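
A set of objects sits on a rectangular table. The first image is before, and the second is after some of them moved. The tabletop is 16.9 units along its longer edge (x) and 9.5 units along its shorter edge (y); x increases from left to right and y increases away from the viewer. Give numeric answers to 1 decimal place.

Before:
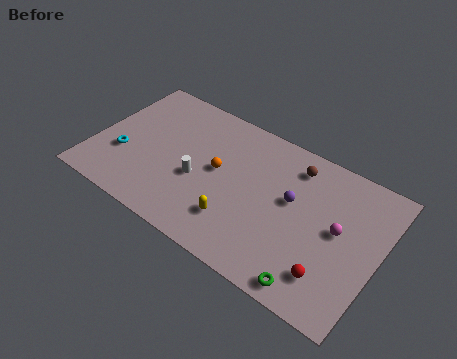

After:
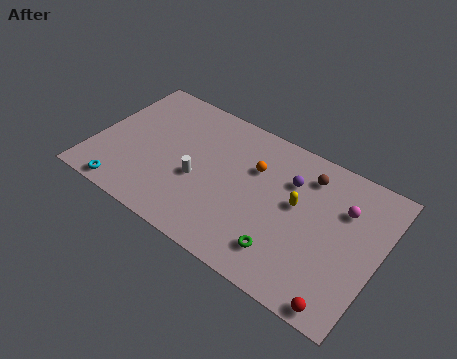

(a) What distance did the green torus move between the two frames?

2.1

The green torus was near (13.7, 1.0) before and (11.8, 2.0) after, so it travelled √(1.9² + 1.0²) ≈ 2.1 units.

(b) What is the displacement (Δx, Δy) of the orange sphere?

(2.0, 1.3)

The orange sphere was at about (7.3, 5.1) and moved to about (9.3, 6.4).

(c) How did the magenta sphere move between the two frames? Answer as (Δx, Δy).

(0.1, 1.5)

From the two frames, the magenta sphere sits at roughly (14.5, 5.1) before and (14.6, 6.6) after.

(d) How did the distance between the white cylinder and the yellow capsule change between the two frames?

+2.9

They were about 3.0 units apart before and 5.9 after — 2.9 units further apart.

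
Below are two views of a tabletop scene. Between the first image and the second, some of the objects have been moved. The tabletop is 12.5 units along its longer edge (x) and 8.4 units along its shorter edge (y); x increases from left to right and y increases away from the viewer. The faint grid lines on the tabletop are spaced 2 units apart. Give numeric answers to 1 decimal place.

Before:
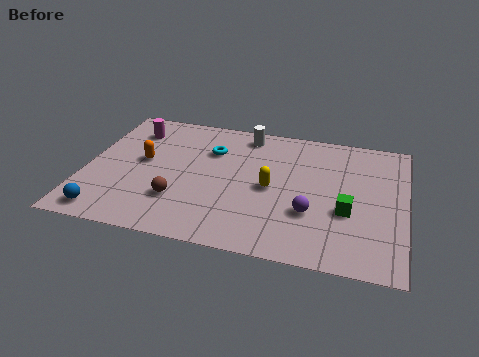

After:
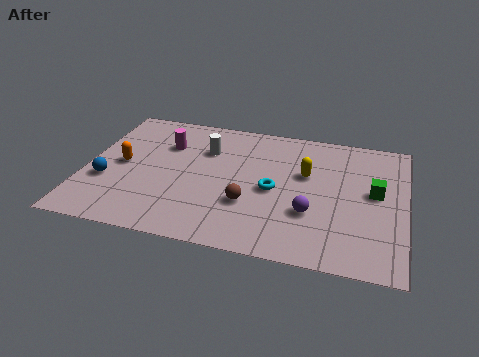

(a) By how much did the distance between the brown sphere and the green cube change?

-1.4

Before: roughly 6.5 units apart; after: 5.1. That's 1.4 units closer together.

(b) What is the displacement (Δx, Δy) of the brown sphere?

(2.7, 0.4)

The brown sphere was at about (3.8, 2.4) and moved to about (6.5, 2.8).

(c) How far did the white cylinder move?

2.1

The white cylinder moved from about (6.1, 7.3) to (4.6, 5.9), a distance of √(1.5² + 1.4²) ≈ 2.1.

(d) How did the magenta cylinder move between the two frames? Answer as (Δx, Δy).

(1.4, -0.7)

The magenta cylinder started near (1.6, 6.6) and ended near (3.0, 5.9).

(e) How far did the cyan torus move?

3.3

The cyan torus moved from about (4.8, 5.9) to (7.4, 3.9), a distance of √(2.6² + 2.0²) ≈ 3.3.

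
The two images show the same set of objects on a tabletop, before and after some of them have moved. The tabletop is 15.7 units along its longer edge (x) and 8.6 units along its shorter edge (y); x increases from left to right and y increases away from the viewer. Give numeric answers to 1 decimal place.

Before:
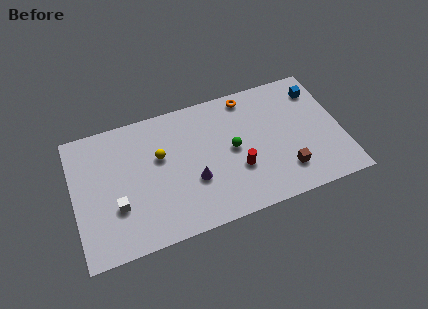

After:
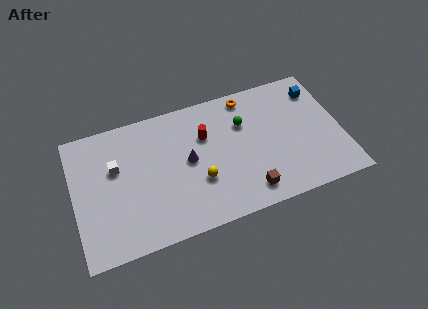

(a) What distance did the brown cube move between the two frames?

2.4

The brown cube moved from about (12.2, 2.0) to (9.9, 1.4), a distance of √(2.3² + 0.6²) ≈ 2.4.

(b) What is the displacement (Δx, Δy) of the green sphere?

(0.8, 1.5)

The green sphere was at about (9.3, 4.4) and moved to about (10.1, 5.9).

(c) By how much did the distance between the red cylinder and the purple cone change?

-0.9

They were about 2.6 units apart before and 1.7 after — 0.9 units closer together.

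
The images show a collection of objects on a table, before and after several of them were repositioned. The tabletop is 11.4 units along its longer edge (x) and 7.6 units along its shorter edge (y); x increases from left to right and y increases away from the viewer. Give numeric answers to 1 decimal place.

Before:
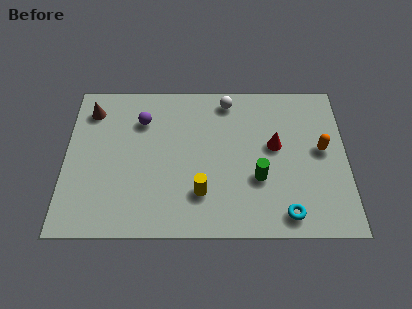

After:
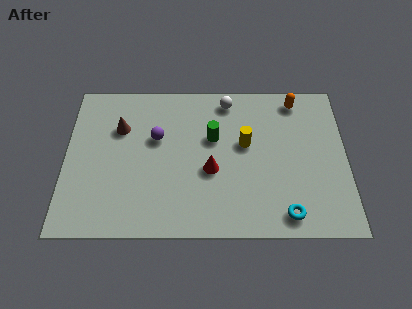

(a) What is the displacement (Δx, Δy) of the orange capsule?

(-1.0, 2.5)

The orange capsule was at about (10.4, 4.1) and moved to about (9.4, 6.6).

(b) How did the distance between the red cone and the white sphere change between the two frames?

+0.6

The distance was about 3.0 in the first image and 3.6 in the second, so they moved 0.6 units further apart.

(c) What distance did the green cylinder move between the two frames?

2.7

The green cylinder was near (7.8, 2.7) before and (6.0, 4.7) after, so it travelled √(1.8² + 2.0²) ≈ 2.7 units.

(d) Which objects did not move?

the white sphere and the cyan torus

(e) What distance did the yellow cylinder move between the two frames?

3.0

The yellow cylinder moved from about (5.5, 2.0) to (7.3, 4.4), a distance of √(1.8² + 2.4²) ≈ 3.0.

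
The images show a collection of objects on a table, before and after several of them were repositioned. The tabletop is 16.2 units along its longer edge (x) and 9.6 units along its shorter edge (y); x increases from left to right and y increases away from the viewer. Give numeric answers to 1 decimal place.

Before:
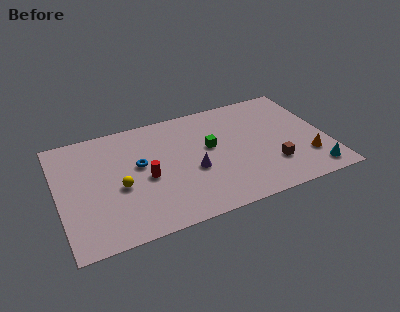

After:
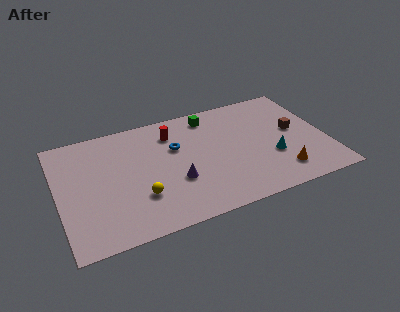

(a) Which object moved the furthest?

the red cylinder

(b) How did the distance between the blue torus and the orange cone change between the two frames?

-3.0

They were about 10.3 units apart before and 7.3 after — 3.0 units closer together.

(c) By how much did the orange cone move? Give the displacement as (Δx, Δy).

(-1.7, -0.7)

From the two frames, the orange cone sits at roughly (14.8, 2.6) before and (13.1, 1.9) after.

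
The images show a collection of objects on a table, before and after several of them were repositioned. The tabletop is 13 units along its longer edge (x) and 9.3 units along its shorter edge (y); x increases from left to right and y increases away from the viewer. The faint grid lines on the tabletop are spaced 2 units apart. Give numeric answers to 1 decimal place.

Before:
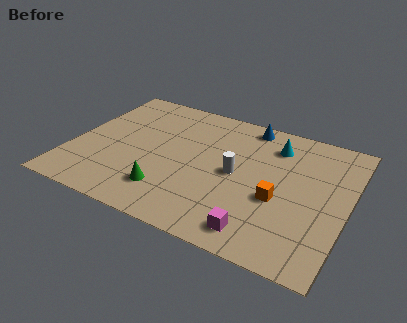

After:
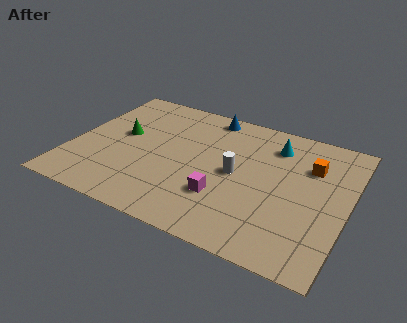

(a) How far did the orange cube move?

3.0

From (9.9, 3.7) to (11.1, 6.5), the orange cube covered √(1.2² + 2.8²) ≈ 3.0 units.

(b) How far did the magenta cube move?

2.4

The magenta cube moved from about (9.3, 1.3) to (7.4, 2.8), a distance of √(1.9² + 1.5²) ≈ 2.4.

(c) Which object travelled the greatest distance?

the green cone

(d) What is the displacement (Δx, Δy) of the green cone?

(-2.7, 3.1)

The green cone started near (4.9, 2.1) and ended near (2.2, 5.2).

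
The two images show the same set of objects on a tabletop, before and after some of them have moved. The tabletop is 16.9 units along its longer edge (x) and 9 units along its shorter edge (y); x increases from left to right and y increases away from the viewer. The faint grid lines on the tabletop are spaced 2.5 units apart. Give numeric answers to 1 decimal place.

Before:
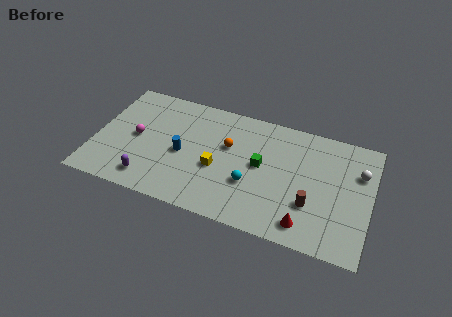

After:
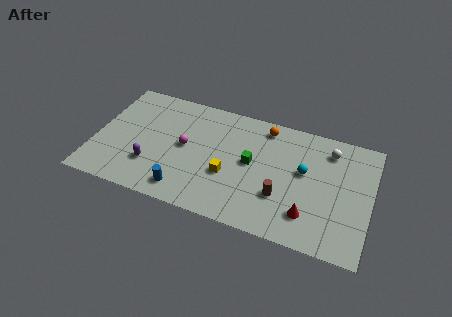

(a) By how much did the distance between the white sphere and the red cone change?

-0.3

Before: roughly 5.6 units apart; after: 5.3. That's 0.3 units closer together.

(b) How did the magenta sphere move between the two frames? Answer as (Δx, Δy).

(3.0, 0.2)

From the two frames, the magenta sphere sits at roughly (2.5, 4.5) before and (5.5, 4.7) after.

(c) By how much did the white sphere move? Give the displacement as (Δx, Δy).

(-1.9, 1.1)

The white sphere was at about (16.1, 6.2) and moved to about (14.2, 7.3).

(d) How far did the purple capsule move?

1.1

The purple capsule was near (3.6, 1.5) before and (3.6, 2.6) after, so it travelled √(0.0² + 1.1²) ≈ 1.1 units.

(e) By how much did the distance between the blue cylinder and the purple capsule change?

-0.7

They were about 3.2 units apart before and 2.5 after — 0.7 units closer together.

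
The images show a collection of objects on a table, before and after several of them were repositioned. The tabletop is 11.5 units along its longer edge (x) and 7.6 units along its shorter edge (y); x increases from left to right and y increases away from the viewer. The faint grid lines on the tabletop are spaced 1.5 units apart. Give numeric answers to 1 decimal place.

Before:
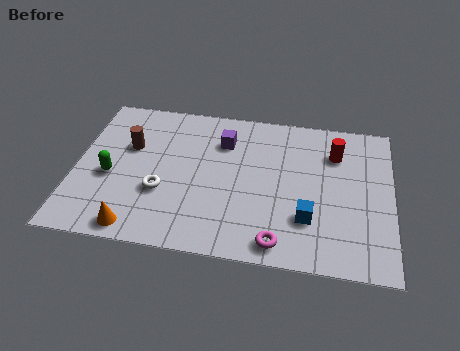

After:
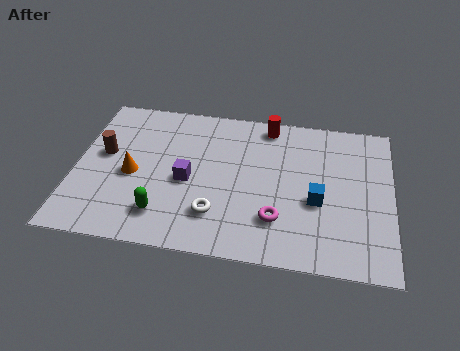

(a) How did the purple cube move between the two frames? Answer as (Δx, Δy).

(-1.2, -2.2)

The purple cube started near (5.3, 5.6) and ended near (4.1, 3.4).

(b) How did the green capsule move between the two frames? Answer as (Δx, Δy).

(2.0, -1.6)

The green capsule started near (1.3, 3.2) and ended near (3.3, 1.6).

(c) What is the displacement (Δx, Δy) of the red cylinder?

(-2.5, 1.1)

The red cylinder started near (9.4, 5.6) and ended near (6.9, 6.7).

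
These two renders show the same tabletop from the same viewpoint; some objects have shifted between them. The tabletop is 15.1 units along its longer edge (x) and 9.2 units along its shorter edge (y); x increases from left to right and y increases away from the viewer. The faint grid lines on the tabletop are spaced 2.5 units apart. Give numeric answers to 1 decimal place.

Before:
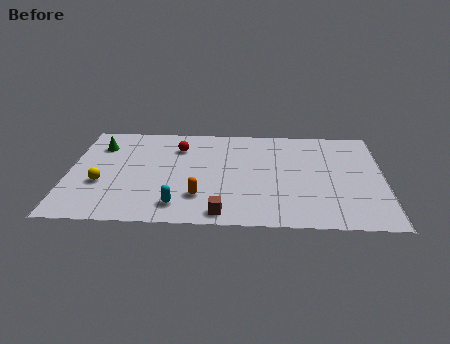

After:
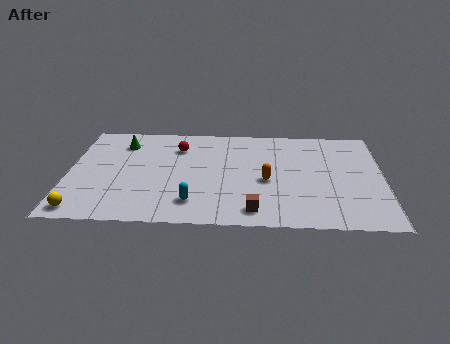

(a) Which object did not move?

the red sphere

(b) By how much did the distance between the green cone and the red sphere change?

-1.1

They were about 3.8 units apart before and 2.7 after — 1.1 units closer together.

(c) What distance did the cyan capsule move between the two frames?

0.8

The cyan capsule moved from about (5.3, 1.6) to (6.0, 1.9), a distance of √(0.7² + 0.3²) ≈ 0.8.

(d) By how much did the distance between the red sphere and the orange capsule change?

+0.6

They were about 4.6 units apart before and 5.2 after — 0.6 units further apart.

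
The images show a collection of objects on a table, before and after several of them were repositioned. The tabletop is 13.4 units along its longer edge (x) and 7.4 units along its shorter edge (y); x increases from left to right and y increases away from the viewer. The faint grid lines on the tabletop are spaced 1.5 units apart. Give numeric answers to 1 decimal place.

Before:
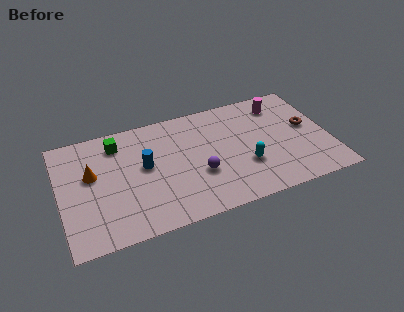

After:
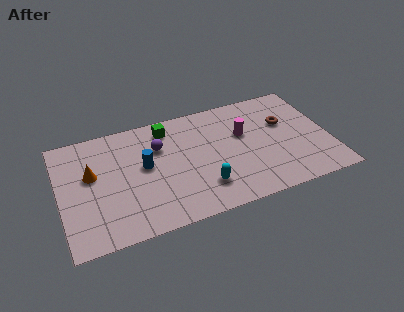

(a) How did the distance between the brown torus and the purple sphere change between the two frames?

+0.5

Before: roughly 5.8 units apart; after: 6.3. That's 0.5 units further apart.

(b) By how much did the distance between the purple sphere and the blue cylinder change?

-1.7

They were about 3.0 units apart before and 1.3 after — 1.7 units closer together.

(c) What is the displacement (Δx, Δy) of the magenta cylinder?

(-2.0, -1.4)

From the two frames, the magenta cylinder sits at roughly (11.2, 6.0) before and (9.2, 4.6) after.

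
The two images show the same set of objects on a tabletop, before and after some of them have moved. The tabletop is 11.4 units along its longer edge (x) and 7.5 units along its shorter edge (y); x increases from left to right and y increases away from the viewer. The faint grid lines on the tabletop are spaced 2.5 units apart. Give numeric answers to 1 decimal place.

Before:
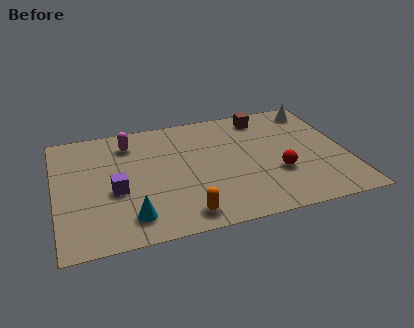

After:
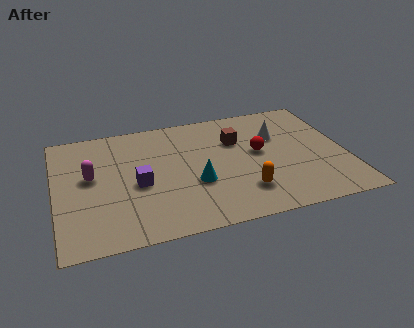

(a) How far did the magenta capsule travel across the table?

2.4

The magenta capsule moved from about (3.0, 6.0) to (1.4, 4.2), a distance of √(1.6² + 1.8²) ≈ 2.4.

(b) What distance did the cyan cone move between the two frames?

3.0

The cyan cone was near (2.8, 1.4) before and (5.4, 2.8) after, so it travelled √(2.6² + 1.4²) ≈ 3.0 units.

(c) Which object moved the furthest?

the cyan cone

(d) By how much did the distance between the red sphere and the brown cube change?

-2.5

Before: roughly 3.8 units apart; after: 1.3. That's 2.5 units closer together.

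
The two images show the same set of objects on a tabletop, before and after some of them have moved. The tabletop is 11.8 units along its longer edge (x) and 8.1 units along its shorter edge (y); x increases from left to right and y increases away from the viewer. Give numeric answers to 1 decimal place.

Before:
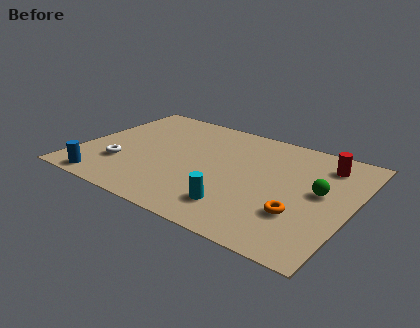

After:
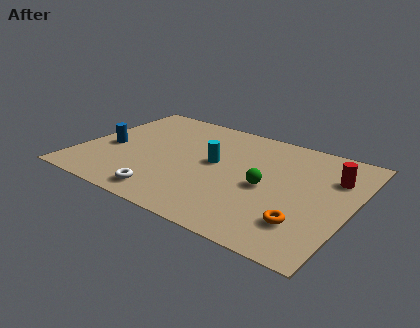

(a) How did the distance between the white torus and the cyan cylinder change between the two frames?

-1.7

Before: roughly 5.3 units apart; after: 3.6. That's 1.7 units closer together.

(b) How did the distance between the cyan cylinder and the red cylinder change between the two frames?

-0.5

They were about 5.7 units apart before and 5.2 after — 0.5 units closer together.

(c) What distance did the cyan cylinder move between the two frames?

3.1

The cyan cylinder moved from about (7.3, 1.7) to (5.8, 4.4), a distance of √(1.5² + 2.7²) ≈ 3.1.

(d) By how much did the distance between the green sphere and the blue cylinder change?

-2.5

They were about 9.5 units apart before and 7.0 after — 2.5 units closer together.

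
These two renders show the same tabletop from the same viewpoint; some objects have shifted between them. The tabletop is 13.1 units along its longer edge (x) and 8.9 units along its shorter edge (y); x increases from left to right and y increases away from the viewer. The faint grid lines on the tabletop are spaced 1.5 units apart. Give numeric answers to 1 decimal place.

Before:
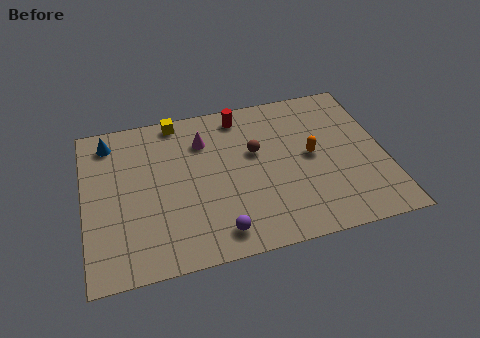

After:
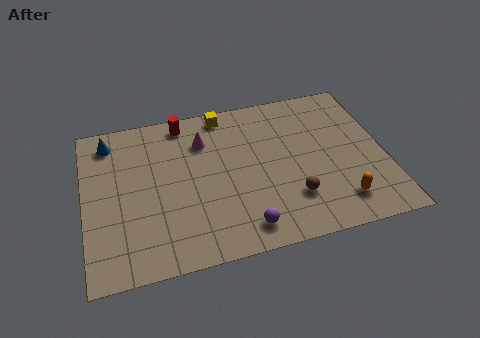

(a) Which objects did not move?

the blue cone and the magenta cone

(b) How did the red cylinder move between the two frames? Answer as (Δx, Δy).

(-2.5, 0.2)

From the two frames, the red cylinder sits at roughly (7.0, 7.7) before and (4.5, 7.9) after.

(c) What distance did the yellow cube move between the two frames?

2.1

The yellow cube moved from about (4.2, 8.1) to (6.3, 8.0), a distance of √(2.1² + 0.1²) ≈ 2.1.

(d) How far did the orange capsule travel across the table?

3.1

The orange capsule was near (9.9, 4.6) before and (10.9, 1.7) after, so it travelled √(1.0² + 2.9²) ≈ 3.1 units.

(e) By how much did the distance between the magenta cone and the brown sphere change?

+3.0

The distance was about 2.5 in the first image and 5.5 in the second, so they moved 3.0 units further apart.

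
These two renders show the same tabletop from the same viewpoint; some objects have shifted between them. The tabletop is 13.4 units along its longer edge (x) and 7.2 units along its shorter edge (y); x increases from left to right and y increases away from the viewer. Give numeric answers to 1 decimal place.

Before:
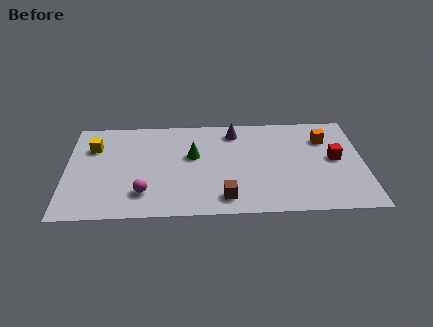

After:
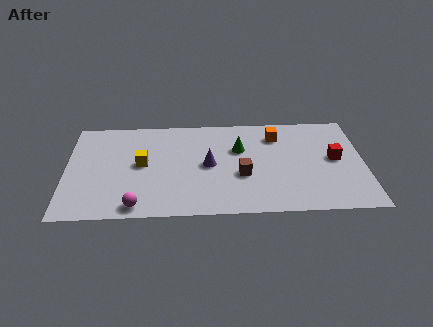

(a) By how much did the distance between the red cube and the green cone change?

-2.0

Before: roughly 6.4 units apart; after: 4.4. That's 2.0 units closer together.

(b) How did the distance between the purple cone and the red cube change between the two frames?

+0.7

They were about 5.0 units apart before and 5.7 after — 0.7 units further apart.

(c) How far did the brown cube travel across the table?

1.8

The brown cube was near (7.1, 1.2) before and (7.9, 2.8) after, so it travelled √(0.8² + 1.6²) ≈ 1.8 units.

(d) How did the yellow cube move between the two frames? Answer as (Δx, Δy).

(2.2, -1.3)

The yellow cube was at about (1.2, 5.1) and moved to about (3.4, 3.8).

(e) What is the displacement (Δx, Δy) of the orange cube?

(-2.2, 0.3)

From the two frames, the orange cube sits at roughly (11.7, 5.3) before and (9.5, 5.6) after.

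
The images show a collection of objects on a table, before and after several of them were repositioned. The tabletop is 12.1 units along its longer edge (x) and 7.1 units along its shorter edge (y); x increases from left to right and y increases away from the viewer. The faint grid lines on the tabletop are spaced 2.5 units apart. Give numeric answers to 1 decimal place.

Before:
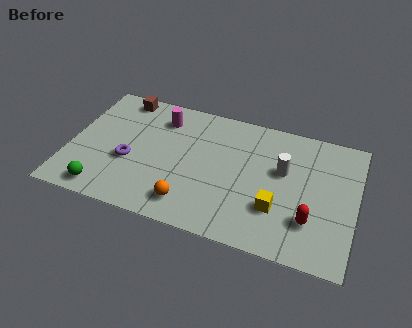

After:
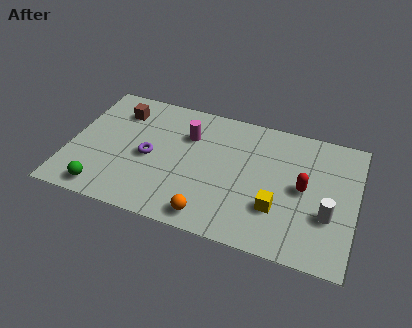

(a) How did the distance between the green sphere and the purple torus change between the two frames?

+0.8

They were about 2.1 units apart before and 2.9 after — 0.8 units further apart.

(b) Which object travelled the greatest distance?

the white cylinder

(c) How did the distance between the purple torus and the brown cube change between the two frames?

-0.9

Before: roughly 3.6 units apart; after: 2.7. That's 0.9 units closer together.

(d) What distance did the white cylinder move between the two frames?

2.7

The white cylinder was near (9.0, 4.3) before and (11.0, 2.5) after, so it travelled √(2.0² + 1.8²) ≈ 2.7 units.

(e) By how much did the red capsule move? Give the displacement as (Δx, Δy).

(-0.4, 1.6)

The red capsule started near (10.3, 2.0) and ended near (9.9, 3.6).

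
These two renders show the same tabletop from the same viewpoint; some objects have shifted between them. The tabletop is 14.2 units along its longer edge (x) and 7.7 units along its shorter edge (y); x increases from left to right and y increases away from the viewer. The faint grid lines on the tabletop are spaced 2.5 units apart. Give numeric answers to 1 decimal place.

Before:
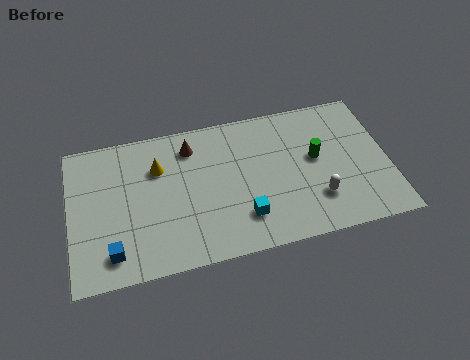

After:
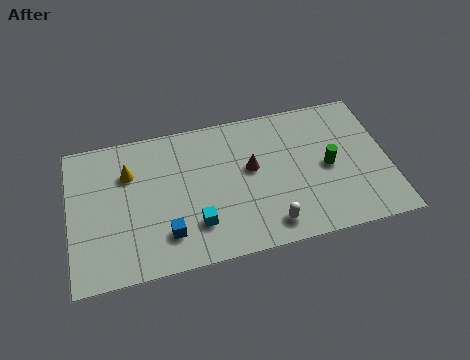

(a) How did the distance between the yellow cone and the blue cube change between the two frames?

-0.7

They were about 4.6 units apart before and 3.9 after — 0.7 units closer together.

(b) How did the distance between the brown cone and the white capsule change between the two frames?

-3.5

Before: roughly 6.8 units apart; after: 3.3. That's 3.5 units closer together.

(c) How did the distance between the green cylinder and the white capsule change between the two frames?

+1.6

The distance was about 2.2 in the first image and 3.8 in the second, so they moved 1.6 units further apart.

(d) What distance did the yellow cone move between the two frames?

1.3

The yellow cone was near (4.0, 5.4) before and (2.7, 5.4) after, so it travelled √(1.3² + 0.0²) ≈ 1.3 units.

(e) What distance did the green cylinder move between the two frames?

0.8

The green cylinder was near (11.0, 4.3) before and (11.5, 3.7) after, so it travelled √(0.5² + 0.6²) ≈ 0.8 units.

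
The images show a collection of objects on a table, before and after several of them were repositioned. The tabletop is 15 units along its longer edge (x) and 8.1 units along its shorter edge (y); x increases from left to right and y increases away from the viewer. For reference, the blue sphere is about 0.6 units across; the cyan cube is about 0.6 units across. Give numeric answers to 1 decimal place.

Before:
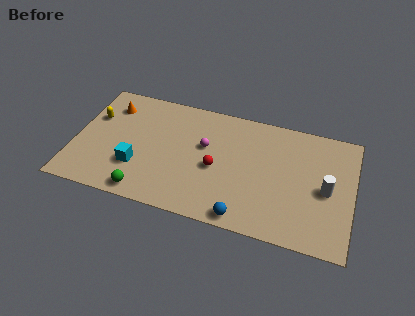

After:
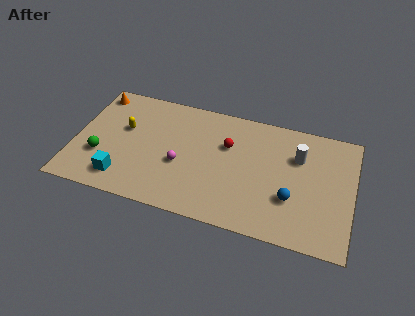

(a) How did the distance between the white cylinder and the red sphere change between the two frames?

-2.1

Before: roughly 5.9 units apart; after: 3.8. That's 2.1 units closer together.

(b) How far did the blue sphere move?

3.1

From (9.4, 0.8) to (11.8, 2.7), the blue sphere covered √(2.4² + 1.9²) ≈ 3.1 units.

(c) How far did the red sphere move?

1.8

The red sphere was near (7.7, 3.6) before and (8.2, 5.3) after, so it travelled √(0.5² + 1.7²) ≈ 1.8 units.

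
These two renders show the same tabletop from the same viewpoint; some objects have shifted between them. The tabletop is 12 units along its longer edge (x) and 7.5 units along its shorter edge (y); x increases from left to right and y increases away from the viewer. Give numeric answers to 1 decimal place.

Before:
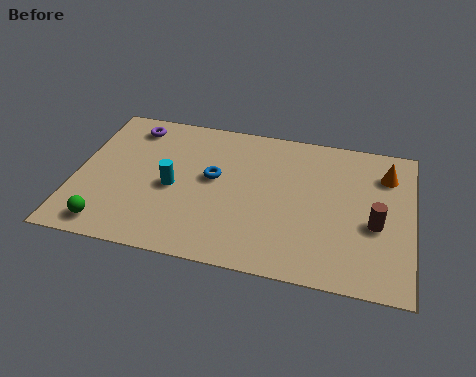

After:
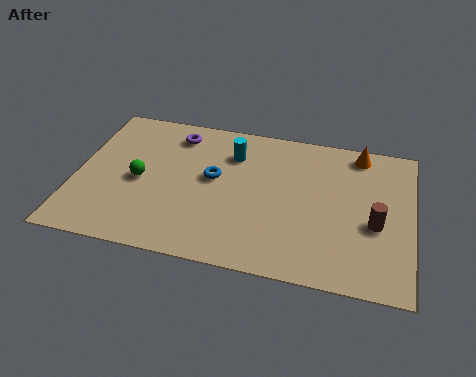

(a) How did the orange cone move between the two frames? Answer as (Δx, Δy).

(-1.0, 0.9)

The orange cone was at about (11.0, 5.7) and moved to about (10.0, 6.6).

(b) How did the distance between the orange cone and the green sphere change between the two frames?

-2.4

Before: roughly 10.7 units apart; after: 8.3. That's 2.4 units closer together.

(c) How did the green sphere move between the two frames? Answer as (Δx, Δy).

(0.9, 2.5)

The green sphere started near (1.4, 1.0) and ended near (2.3, 3.5).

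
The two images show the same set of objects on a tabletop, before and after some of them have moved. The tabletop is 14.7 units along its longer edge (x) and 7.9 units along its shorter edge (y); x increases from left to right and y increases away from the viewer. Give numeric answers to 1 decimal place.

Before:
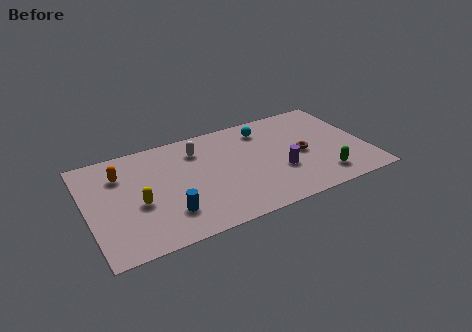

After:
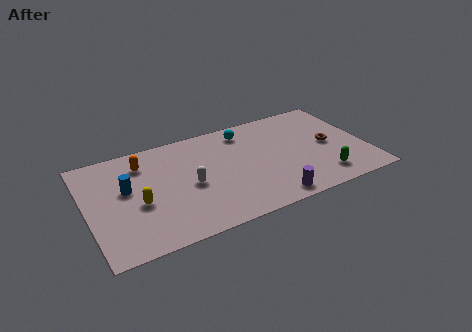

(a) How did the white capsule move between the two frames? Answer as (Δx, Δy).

(-0.7, -2.5)

From the two frames, the white capsule sits at roughly (6.0, 6.1) before and (5.3, 3.6) after.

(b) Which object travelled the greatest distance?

the blue cylinder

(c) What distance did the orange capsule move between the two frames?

1.3

The orange capsule moved from about (1.9, 5.8) to (3.1, 6.2), a distance of √(1.2² + 0.4²) ≈ 1.3.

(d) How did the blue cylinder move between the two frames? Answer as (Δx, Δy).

(-1.9, 2.6)

From the two frames, the blue cylinder sits at roughly (4.0, 2.0) before and (2.1, 4.6) after.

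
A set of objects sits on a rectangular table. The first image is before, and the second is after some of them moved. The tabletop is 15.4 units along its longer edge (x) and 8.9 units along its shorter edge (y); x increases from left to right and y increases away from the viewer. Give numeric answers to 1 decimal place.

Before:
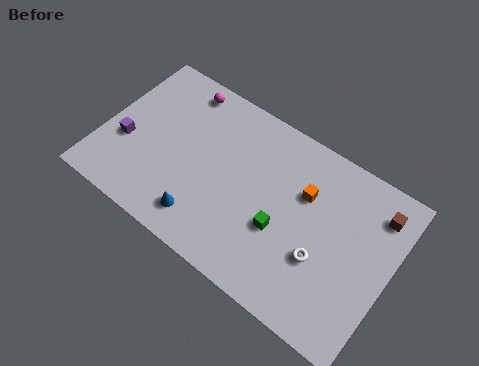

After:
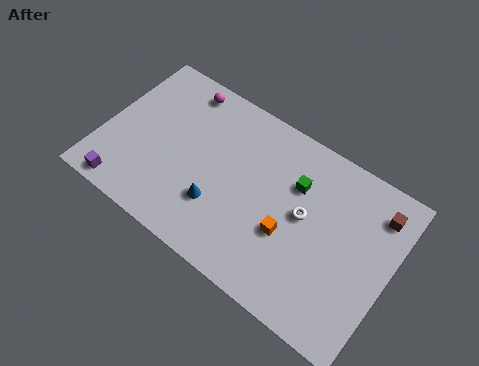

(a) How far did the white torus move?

2.0

The white torus was near (12.0, 3.2) before and (10.8, 4.8) after, so it travelled √(1.2² + 1.6²) ≈ 2.0 units.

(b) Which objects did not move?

the brown cube and the magenta sphere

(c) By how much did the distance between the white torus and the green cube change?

-0.7

Before: roughly 2.2 units apart; after: 1.5. That's 0.7 units closer together.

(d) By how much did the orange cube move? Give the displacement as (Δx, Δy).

(-0.4, -2.5)

The orange cube started near (10.6, 5.9) and ended near (10.2, 3.4).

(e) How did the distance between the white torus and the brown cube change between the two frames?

-0.3

Before: roughly 4.5 units apart; after: 4.2. That's 0.3 units closer together.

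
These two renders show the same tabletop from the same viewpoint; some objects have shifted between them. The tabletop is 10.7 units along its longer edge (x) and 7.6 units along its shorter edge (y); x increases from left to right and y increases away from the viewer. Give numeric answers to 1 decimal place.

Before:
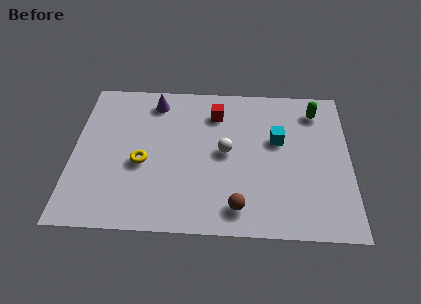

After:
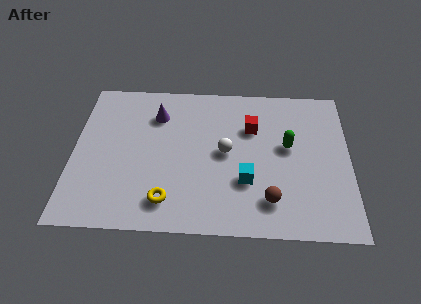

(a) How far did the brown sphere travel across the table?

1.3

The brown sphere moved from about (6.4, 1.2) to (7.6, 1.6), a distance of √(1.2² + 0.4²) ≈ 1.3.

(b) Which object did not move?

the white sphere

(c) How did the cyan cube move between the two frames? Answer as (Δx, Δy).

(-1.2, -2.1)

The cyan cube started near (7.9, 4.6) and ended near (6.7, 2.5).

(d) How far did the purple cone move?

0.7

The purple cone moved from about (3.1, 6.4) to (3.2, 5.7), a distance of √(0.1² + 0.7²) ≈ 0.7.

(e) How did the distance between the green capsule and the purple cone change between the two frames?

-1.0

They were about 6.3 units apart before and 5.3 after — 1.0 units closer together.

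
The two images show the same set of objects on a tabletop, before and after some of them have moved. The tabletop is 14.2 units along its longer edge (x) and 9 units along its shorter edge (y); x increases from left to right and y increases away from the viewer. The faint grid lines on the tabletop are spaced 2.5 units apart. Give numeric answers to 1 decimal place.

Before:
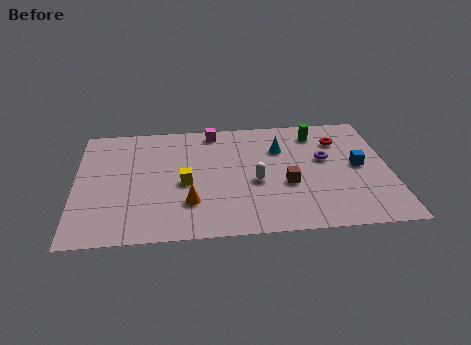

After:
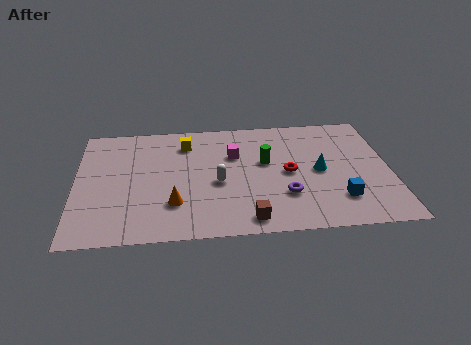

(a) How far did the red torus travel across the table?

3.3

The red torus was near (12.0, 6.7) before and (9.6, 4.4) after, so it travelled √(2.4² + 2.3²) ≈ 3.3 units.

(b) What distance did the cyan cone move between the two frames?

2.5

From (9.3, 6.3) to (11.0, 4.4), the cyan cone covered √(1.7² + 1.9²) ≈ 2.5 units.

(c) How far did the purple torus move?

3.2

From (11.3, 5.3) to (9.4, 2.7), the purple torus covered √(1.9² + 2.6²) ≈ 3.2 units.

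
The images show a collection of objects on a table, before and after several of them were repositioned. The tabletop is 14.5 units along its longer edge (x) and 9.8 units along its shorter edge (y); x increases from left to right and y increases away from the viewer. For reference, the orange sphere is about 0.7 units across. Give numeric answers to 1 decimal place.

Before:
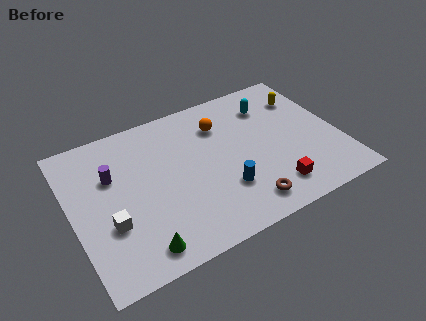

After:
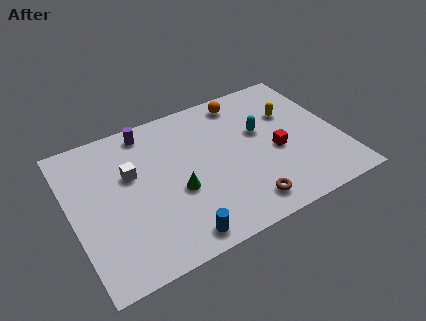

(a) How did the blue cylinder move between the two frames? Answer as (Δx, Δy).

(-2.8, -1.8)

From the two frames, the blue cylinder sits at roughly (7.9, 2.9) before and (5.1, 1.1) after.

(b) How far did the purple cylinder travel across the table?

3.1

The purple cylinder moved from about (2.3, 6.4) to (4.5, 8.6), a distance of √(2.2² + 2.2²) ≈ 3.1.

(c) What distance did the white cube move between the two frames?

3.1

The white cube moved from about (1.8, 3.4) to (3.3, 6.1), a distance of √(1.5² + 2.7²) ≈ 3.1.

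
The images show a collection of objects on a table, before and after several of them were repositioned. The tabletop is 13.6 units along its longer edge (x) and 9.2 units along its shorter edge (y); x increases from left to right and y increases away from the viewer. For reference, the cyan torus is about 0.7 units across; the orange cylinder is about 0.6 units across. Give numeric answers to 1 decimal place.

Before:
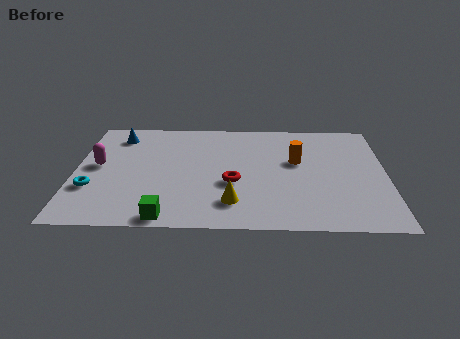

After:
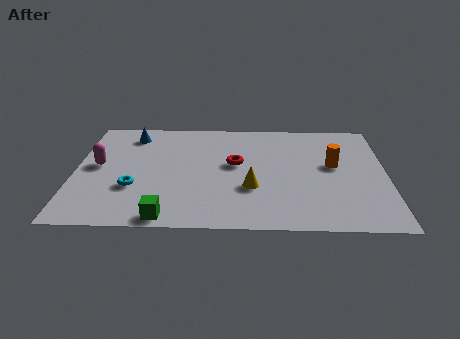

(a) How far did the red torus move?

1.6

The red torus moved from about (6.9, 3.6) to (7.0, 5.2), a distance of √(0.1² + 1.6²) ≈ 1.6.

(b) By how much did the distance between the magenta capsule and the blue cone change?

+0.3

They were about 2.7 units apart before and 3.0 after — 0.3 units further apart.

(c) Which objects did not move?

the magenta capsule and the green cube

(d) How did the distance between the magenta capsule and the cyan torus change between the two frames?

+0.5

They were about 1.9 units apart before and 2.4 after — 0.5 units further apart.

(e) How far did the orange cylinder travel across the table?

1.6

The orange cylinder moved from about (9.7, 5.5) to (11.3, 5.2), a distance of √(1.6² + 0.3²) ≈ 1.6.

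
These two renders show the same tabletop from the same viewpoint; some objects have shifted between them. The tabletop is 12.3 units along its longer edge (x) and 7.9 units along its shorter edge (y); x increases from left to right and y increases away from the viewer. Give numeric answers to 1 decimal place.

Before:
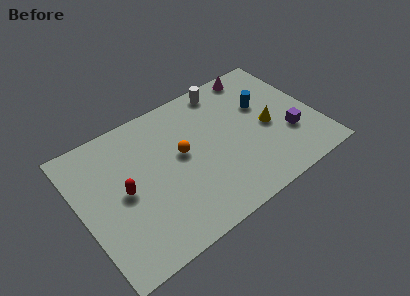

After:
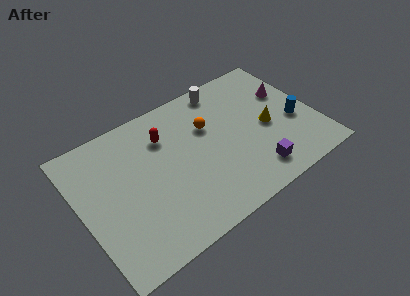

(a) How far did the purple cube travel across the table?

2.4

The purple cube moved from about (10.7, 2.6) to (8.6, 1.4), a distance of √(2.1² + 1.2²) ≈ 2.4.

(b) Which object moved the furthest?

the red capsule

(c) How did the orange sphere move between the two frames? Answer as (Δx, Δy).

(1.6, 0.8)

From the two frames, the orange sphere sits at roughly (5.3, 4.4) before and (6.9, 5.2) after.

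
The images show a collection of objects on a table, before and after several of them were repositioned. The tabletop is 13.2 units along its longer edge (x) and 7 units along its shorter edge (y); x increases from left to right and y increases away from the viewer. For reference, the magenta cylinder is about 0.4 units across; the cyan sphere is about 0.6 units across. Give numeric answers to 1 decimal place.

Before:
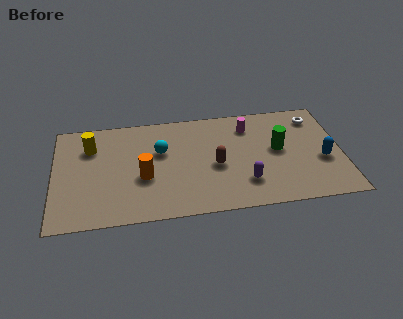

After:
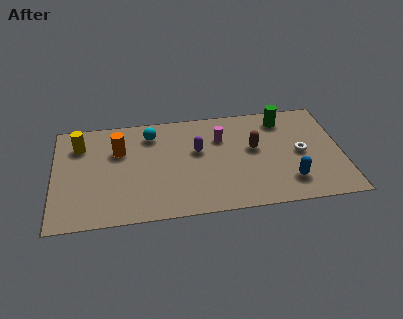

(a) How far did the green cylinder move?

2.0

The green cylinder was near (10.3, 3.8) before and (10.6, 5.8) after, so it travelled √(0.3² + 2.0²) ≈ 2.0 units.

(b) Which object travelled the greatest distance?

the purple capsule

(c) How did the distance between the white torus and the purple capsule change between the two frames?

-0.4

They were about 5.2 units apart before and 4.8 after — 0.4 units closer together.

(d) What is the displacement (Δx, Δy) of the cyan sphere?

(-0.4, 1.2)

The cyan sphere started near (4.9, 4.4) and ended near (4.5, 5.6).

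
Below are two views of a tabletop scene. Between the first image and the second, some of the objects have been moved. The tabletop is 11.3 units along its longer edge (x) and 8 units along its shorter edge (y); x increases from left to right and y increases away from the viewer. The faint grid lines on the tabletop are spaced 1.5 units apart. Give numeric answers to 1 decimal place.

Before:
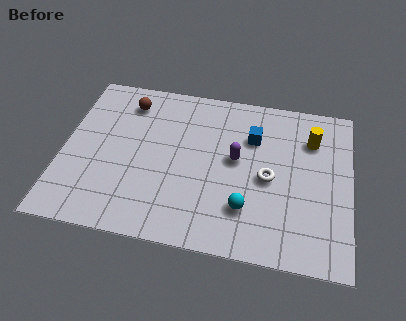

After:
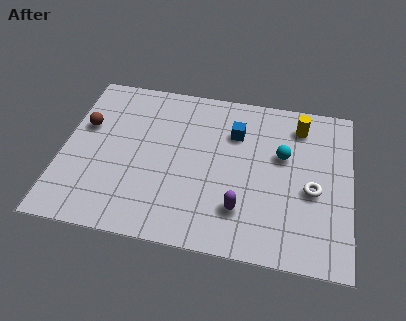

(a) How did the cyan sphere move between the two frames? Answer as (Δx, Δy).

(1.3, 2.8)

The cyan sphere was at about (7.3, 2.1) and moved to about (8.6, 4.9).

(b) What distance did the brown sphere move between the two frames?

2.2

From (2.4, 6.5) to (0.8, 5.0), the brown sphere covered √(1.6² + 1.5²) ≈ 2.2 units.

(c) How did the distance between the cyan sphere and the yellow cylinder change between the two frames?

-2.8

Before: roughly 4.5 units apart; after: 1.7. That's 2.8 units closer together.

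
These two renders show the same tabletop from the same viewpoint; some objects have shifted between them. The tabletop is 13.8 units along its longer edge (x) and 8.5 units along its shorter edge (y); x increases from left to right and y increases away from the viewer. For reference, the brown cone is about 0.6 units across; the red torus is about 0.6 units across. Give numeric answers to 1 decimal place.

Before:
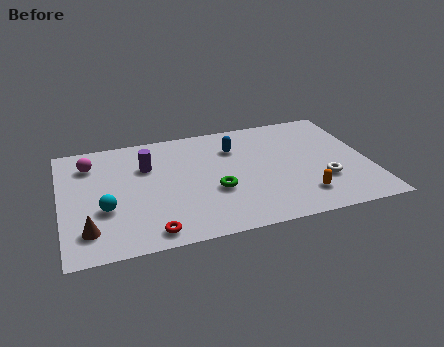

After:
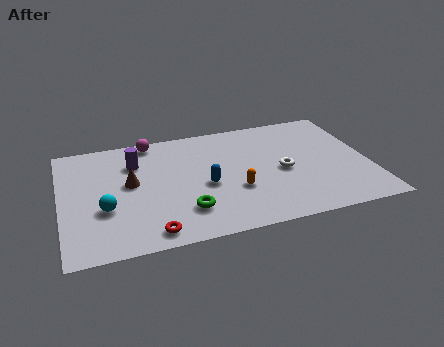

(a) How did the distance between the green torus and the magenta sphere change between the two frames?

-0.7

They were about 6.4 units apart before and 5.7 after — 0.7 units closer together.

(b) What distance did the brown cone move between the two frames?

3.5

The brown cone moved from about (1.1, 1.8) to (3.1, 4.7), a distance of √(2.0² + 2.9²) ≈ 3.5.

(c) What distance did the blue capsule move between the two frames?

2.9

The blue capsule was near (7.9, 6.2) before and (6.4, 3.7) after, so it travelled √(1.5² + 2.5²) ≈ 2.9 units.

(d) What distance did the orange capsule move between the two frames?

3.1

The orange capsule moved from about (10.6, 1.8) to (7.7, 3.0), a distance of √(2.9² + 1.2²) ≈ 3.1.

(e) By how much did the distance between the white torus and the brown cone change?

-3.7

The distance was about 10.5 in the first image and 6.8 in the second, so they moved 3.7 units closer together.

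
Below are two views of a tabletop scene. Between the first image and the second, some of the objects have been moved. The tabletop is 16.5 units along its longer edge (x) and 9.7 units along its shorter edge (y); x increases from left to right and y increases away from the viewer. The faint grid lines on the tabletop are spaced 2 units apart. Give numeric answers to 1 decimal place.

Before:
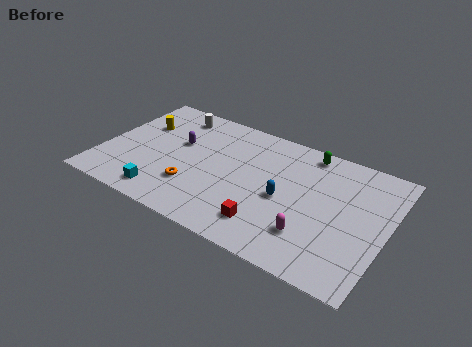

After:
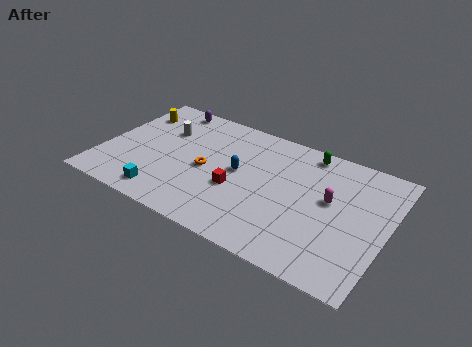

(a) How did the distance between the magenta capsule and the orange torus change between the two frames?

+0.3

They were about 6.9 units apart before and 7.2 after — 0.3 units further apart.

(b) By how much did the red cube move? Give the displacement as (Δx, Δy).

(-2.1, 1.8)

The red cube started near (10.1, 2.0) and ended near (8.0, 3.8).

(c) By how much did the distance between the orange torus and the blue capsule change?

-3.4

The distance was about 5.3 in the first image and 1.9 in the second, so they moved 3.4 units closer together.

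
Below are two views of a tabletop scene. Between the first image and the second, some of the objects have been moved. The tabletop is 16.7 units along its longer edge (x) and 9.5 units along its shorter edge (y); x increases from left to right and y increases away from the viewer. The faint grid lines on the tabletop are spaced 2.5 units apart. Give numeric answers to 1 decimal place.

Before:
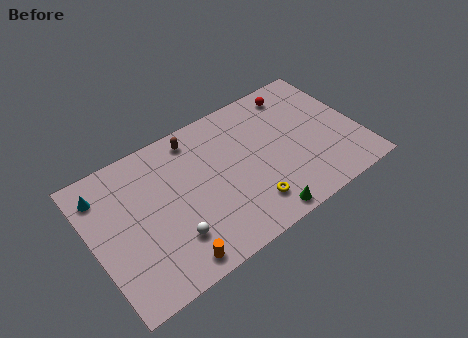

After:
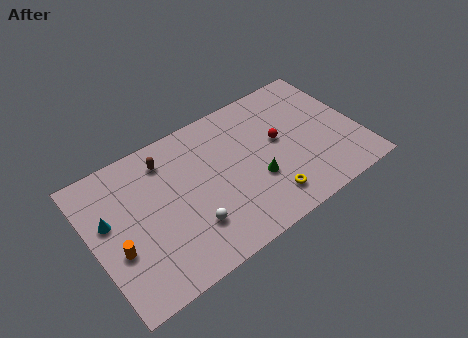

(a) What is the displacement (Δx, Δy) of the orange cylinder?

(-3.0, 2.5)

From the two frames, the orange cylinder sits at roughly (4.3, 1.1) before and (1.3, 3.6) after.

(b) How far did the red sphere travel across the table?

3.2

The red sphere was near (13.4, 8.1) before and (11.8, 5.3) after, so it travelled √(1.6² + 2.8²) ≈ 3.2 units.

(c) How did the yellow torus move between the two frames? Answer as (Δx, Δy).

(1.1, -0.2)

From the two frames, the yellow torus sits at roughly (9.3, 2.0) before and (10.4, 1.8) after.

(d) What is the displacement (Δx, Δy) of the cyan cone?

(0.1, -1.9)

From the two frames, the cyan cone sits at roughly (1.0, 7.6) before and (1.1, 5.7) after.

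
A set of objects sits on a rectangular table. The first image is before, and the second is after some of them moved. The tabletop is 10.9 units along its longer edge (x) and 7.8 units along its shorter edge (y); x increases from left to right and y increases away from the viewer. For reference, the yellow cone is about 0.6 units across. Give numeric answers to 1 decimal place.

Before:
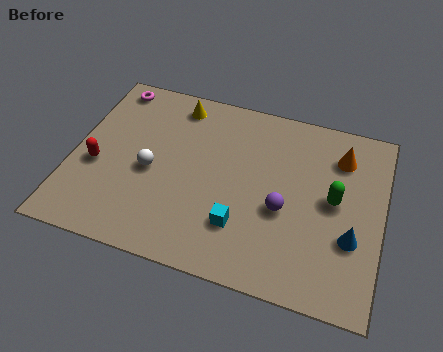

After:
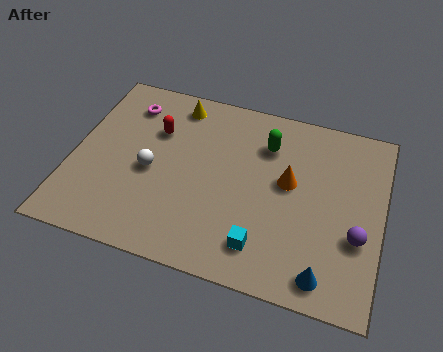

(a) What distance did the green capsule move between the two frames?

3.0

The green capsule was near (9.2, 4.1) before and (6.7, 5.8) after, so it travelled √(2.5² + 1.7²) ≈ 3.0 units.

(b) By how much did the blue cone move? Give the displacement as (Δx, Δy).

(-0.8, -1.7)

The blue cone started near (9.9, 2.7) and ended near (9.1, 1.0).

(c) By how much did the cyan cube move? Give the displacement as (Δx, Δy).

(0.8, -0.6)

The cyan cube started near (6.1, 2.1) and ended near (6.9, 1.5).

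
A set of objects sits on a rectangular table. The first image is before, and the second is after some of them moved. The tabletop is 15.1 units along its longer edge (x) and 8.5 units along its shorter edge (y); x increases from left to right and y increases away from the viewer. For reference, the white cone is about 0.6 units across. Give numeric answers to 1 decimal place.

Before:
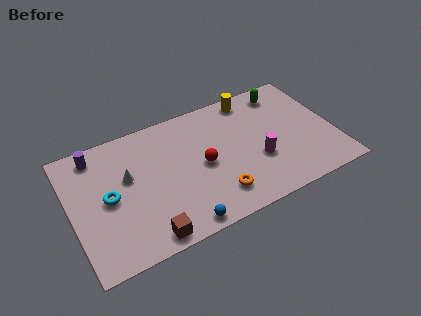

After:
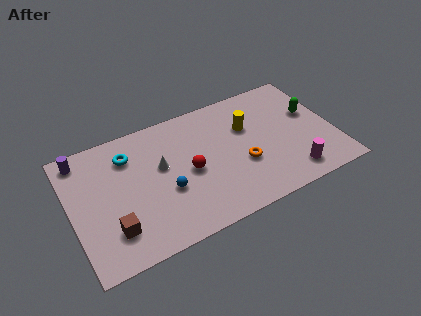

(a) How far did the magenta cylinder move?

2.4

From (10.6, 3.1) to (12.3, 1.4), the magenta cylinder covered √(1.7² + 1.7²) ≈ 2.4 units.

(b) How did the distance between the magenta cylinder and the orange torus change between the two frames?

+0.3

They were about 2.9 units apart before and 3.2 after — 0.3 units further apart.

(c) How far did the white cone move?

1.9

The white cone was near (3.3, 5.1) before and (5.2, 5.0) after, so it travelled √(1.9² + 0.1²) ≈ 1.9 units.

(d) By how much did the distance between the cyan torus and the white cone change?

+0.8

Before: roughly 1.5 units apart; after: 2.3. That's 0.8 units further apart.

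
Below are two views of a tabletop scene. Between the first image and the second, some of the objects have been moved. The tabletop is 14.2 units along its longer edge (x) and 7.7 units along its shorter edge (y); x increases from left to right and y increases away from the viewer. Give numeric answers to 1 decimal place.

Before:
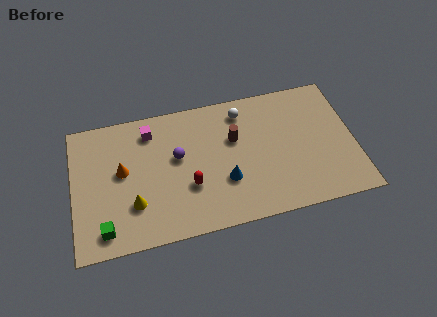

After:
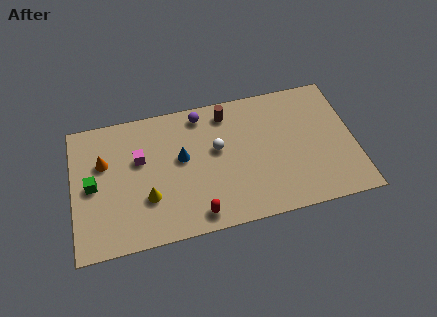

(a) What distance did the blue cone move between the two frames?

2.8

The blue cone moved from about (7.6, 2.6) to (5.5, 4.4), a distance of √(2.1² + 1.8²) ≈ 2.8.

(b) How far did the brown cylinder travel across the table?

1.6

The brown cylinder was near (8.2, 4.9) before and (7.9, 6.5) after, so it travelled √(0.3² + 1.6²) ≈ 1.6 units.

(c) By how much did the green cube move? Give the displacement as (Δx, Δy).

(-0.5, 2.6)

The green cube started near (1.5, 1.2) and ended near (1.0, 3.8).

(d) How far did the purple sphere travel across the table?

2.6

The purple sphere was near (5.3, 4.5) before and (6.6, 6.7) after, so it travelled √(1.3² + 2.2²) ≈ 2.6 units.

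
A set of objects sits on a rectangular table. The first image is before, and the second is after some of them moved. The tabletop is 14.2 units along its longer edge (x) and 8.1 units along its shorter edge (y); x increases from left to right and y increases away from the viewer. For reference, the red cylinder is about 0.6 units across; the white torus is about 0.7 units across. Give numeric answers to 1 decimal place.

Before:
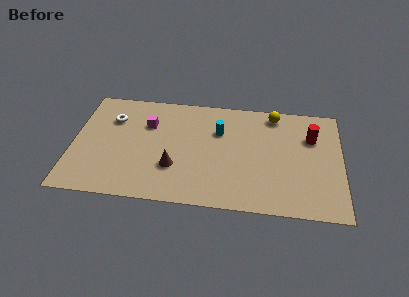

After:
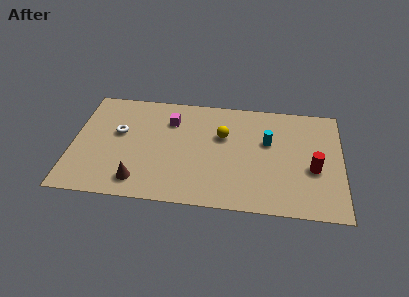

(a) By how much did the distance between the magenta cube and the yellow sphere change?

-4.0

Before: roughly 6.9 units apart; after: 2.9. That's 4.0 units closer together.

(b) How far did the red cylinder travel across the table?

2.3

The red cylinder was near (12.6, 5.6) before and (12.7, 3.3) after, so it travelled √(0.1² + 2.3²) ≈ 2.3 units.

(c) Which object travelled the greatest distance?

the yellow sphere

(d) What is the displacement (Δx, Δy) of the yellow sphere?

(-2.7, -1.9)

The yellow sphere was at about (10.6, 7.1) and moved to about (7.9, 5.2).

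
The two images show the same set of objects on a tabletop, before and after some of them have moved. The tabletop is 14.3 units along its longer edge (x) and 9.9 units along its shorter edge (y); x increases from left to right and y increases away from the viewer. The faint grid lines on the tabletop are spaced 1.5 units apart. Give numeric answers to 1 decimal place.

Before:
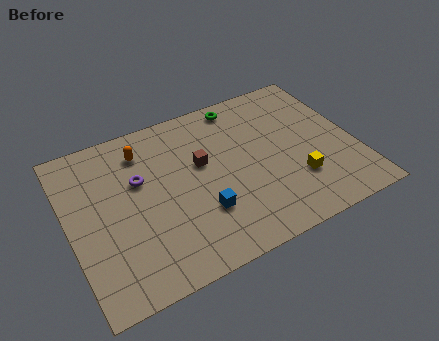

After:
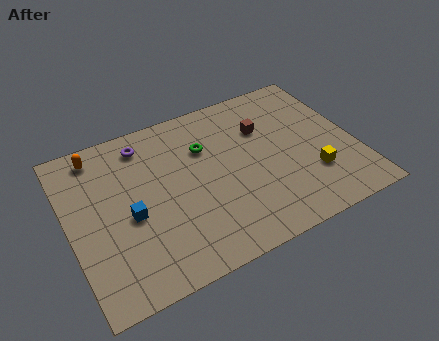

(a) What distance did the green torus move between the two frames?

2.9

From (9.1, 8.8) to (7.0, 6.8), the green torus covered √(2.1² + 2.0²) ≈ 2.9 units.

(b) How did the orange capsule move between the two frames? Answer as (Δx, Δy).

(-2.2, 0.7)

The orange capsule started near (4.0, 7.9) and ended near (1.8, 8.6).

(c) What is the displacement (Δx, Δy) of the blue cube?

(-3.4, 1.3)

The blue cube was at about (6.3, 3.0) and moved to about (2.9, 4.3).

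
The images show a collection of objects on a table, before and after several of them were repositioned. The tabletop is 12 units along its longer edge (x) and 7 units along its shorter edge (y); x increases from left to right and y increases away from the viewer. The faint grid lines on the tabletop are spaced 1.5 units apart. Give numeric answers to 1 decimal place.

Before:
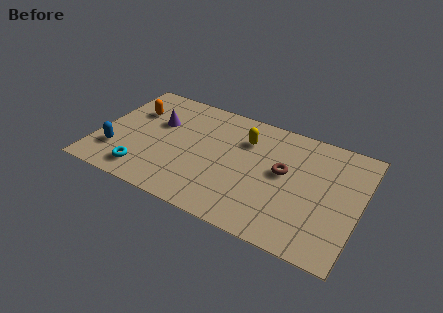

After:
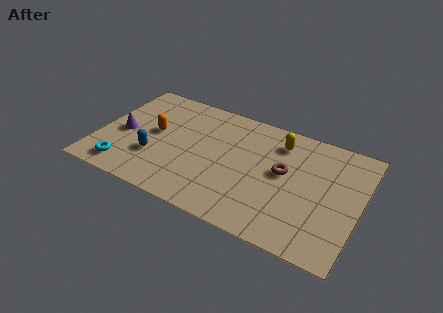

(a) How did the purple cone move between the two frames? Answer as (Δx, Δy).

(-1.5, -1.3)

The purple cone started near (2.6, 4.5) and ended near (1.1, 3.2).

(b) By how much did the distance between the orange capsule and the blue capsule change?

-1.4

The distance was about 2.9 in the first image and 1.5 in the second, so they moved 1.4 units closer together.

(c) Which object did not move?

the brown torus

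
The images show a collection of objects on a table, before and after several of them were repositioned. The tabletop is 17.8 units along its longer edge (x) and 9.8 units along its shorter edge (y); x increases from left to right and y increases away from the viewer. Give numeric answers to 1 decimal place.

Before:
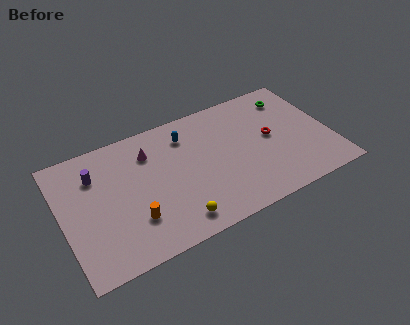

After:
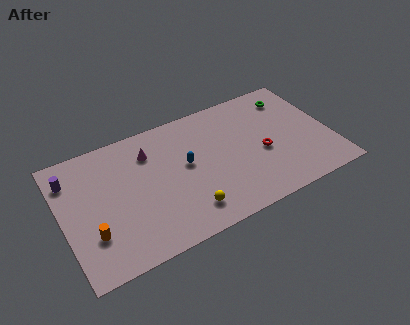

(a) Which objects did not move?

the magenta cone and the green torus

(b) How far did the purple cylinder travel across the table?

1.6

From (2.4, 7.2) to (0.8, 7.6), the purple cylinder covered √(1.6² + 0.4²) ≈ 1.6 units.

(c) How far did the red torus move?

1.2

The red torus moved from about (13.9, 5.2) to (13.2, 4.2), a distance of √(0.7² + 1.0²) ≈ 1.2.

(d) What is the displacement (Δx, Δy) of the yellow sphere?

(0.8, 0.4)

The yellow sphere started near (7.0, 1.5) and ended near (7.8, 1.9).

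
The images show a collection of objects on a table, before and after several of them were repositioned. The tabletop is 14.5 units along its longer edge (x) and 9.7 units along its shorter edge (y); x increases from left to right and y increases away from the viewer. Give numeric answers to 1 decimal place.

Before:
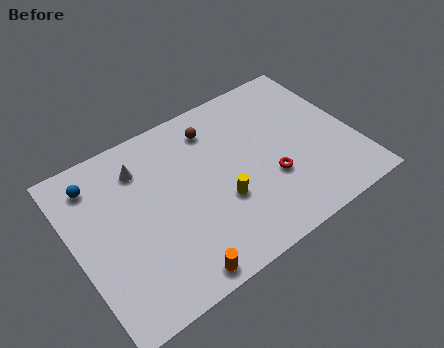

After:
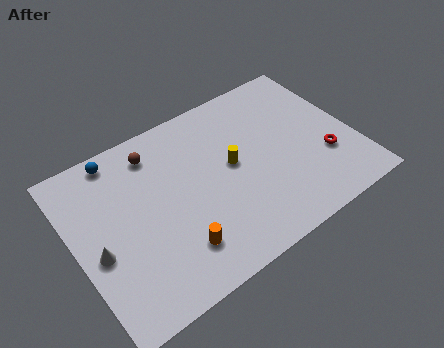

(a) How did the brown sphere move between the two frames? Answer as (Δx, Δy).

(-3.1, 0.2)

The brown sphere started near (7.7, 7.8) and ended near (4.6, 8.0).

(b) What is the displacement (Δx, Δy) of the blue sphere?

(1.3, 0.8)

From the two frames, the blue sphere sits at roughly (1.5, 7.9) before and (2.8, 8.7) after.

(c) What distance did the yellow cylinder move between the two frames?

1.9

The yellow cylinder was near (7.3, 3.5) before and (8.2, 5.2) after, so it travelled √(0.9² + 1.7²) ≈ 1.9 units.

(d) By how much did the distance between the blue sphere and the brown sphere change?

-4.3

They were about 6.2 units apart before and 1.9 after — 4.3 units closer together.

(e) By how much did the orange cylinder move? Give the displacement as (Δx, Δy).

(0.3, 1.3)

The orange cylinder was at about (4.4, 0.9) and moved to about (4.7, 2.2).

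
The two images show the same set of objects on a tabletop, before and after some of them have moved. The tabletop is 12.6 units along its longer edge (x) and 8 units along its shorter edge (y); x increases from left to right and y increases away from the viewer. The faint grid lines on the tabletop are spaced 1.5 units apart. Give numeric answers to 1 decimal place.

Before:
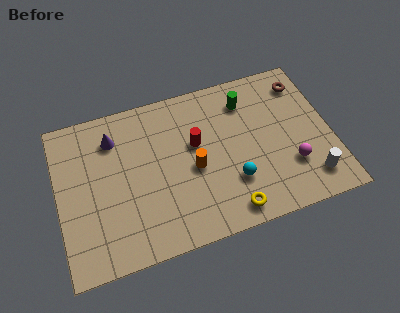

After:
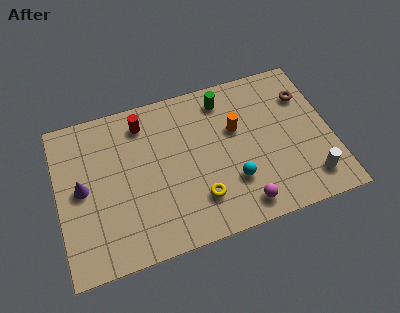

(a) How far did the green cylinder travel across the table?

1.1

The green cylinder was near (8.9, 6.3) before and (7.9, 6.7) after, so it travelled √(1.0² + 0.4²) ≈ 1.1 units.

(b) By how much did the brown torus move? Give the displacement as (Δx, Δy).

(0.0, -0.7)

The brown torus was at about (11.6, 6.5) and moved to about (11.6, 5.8).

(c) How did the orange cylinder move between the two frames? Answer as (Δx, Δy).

(2.1, 1.4)

From the two frames, the orange cylinder sits at roughly (6.2, 3.6) before and (8.3, 5.0) after.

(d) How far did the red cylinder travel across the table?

2.9

The red cylinder moved from about (6.4, 4.8) to (4.1, 6.6), a distance of √(2.3² + 1.8²) ≈ 2.9.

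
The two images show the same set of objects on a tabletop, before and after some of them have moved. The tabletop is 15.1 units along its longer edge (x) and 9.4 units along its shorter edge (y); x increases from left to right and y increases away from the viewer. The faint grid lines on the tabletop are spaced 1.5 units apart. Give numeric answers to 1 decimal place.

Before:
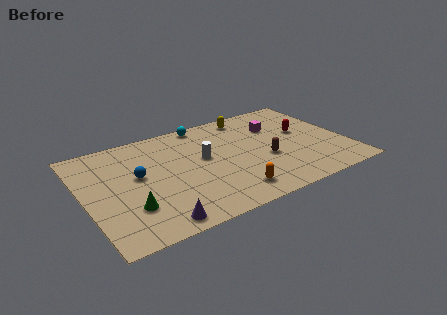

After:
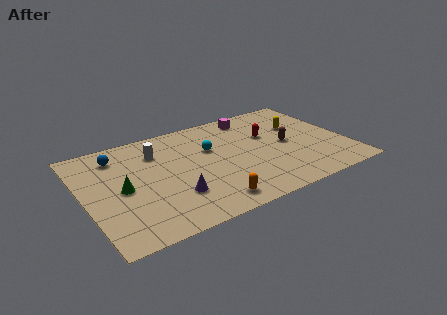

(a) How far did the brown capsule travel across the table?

1.7

The brown capsule moved from about (10.3, 3.7) to (11.7, 4.6), a distance of √(1.4² + 0.9²) ≈ 1.7.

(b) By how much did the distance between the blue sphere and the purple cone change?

+1.2

Before: roughly 4.3 units apart; after: 5.5. That's 1.2 units further apart.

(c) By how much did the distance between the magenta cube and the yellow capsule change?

+1.1

Before: roughly 2.1 units apart; after: 3.2. That's 1.1 units further apart.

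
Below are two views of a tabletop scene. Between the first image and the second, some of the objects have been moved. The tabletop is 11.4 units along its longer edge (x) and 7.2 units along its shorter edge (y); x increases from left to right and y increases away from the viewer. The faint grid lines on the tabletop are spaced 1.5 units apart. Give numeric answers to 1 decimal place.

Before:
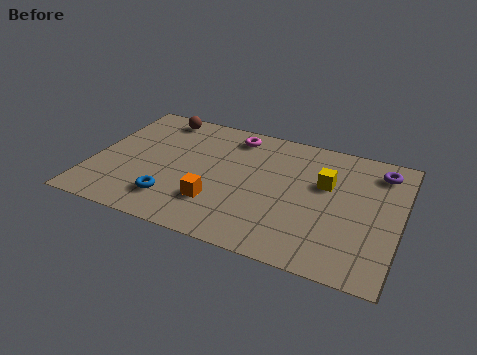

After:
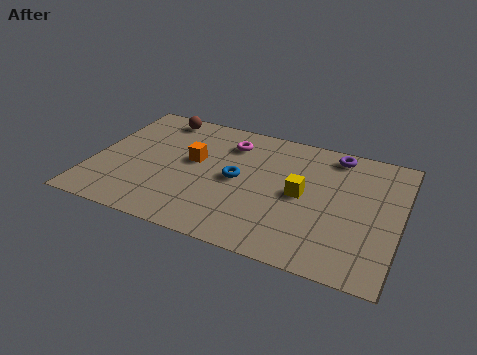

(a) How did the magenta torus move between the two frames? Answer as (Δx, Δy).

(-0.1, -0.5)

From the two frames, the magenta torus sits at roughly (5.0, 6.1) before and (4.9, 5.6) after.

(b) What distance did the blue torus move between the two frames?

3.0

From (3.2, 1.6) to (5.4, 3.6), the blue torus covered √(2.2² + 2.0²) ≈ 3.0 units.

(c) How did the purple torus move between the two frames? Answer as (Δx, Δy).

(-1.7, 0.4)

The purple torus was at about (10.5, 5.9) and moved to about (8.8, 6.3).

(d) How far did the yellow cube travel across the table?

1.2

The yellow cube moved from about (8.6, 4.5) to (7.8, 3.6), a distance of √(0.8² + 0.9²) ≈ 1.2.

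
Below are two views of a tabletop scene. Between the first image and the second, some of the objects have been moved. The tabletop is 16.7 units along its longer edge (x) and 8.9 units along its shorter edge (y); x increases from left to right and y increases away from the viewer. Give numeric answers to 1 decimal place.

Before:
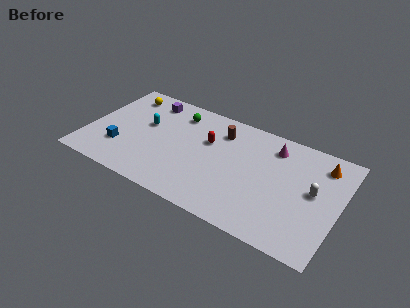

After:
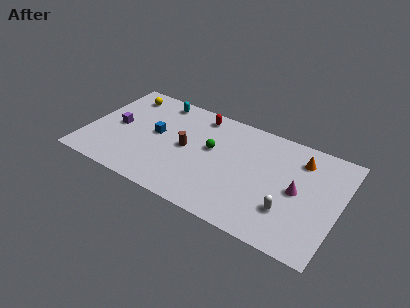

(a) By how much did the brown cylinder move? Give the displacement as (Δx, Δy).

(-2.0, -2.4)

From the two frames, the brown cylinder sits at roughly (8.6, 6.9) before and (6.6, 4.5) after.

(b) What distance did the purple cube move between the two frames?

3.5

The purple cube moved from about (3.6, 7.5) to (1.9, 4.4), a distance of √(1.7² + 3.1²) ≈ 3.5.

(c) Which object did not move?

the yellow sphere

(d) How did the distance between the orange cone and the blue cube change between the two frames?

-4.0

The distance was about 13.7 in the first image and 9.7 in the second, so they moved 4.0 units closer together.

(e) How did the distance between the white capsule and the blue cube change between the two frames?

-3.4

They were about 12.8 units apart before and 9.4 after — 3.4 units closer together.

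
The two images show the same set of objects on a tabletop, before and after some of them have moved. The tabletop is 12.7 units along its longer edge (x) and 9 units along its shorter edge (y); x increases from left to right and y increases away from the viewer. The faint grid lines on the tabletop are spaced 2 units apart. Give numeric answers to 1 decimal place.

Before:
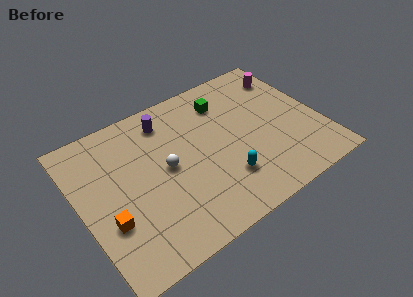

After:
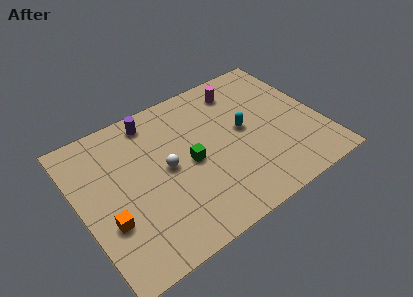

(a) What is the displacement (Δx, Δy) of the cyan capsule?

(1.5, 2.4)

The cyan capsule was at about (7.2, 2.4) and moved to about (8.7, 4.8).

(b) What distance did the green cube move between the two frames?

3.6

The green cube moved from about (8.1, 7.0) to (5.7, 4.3), a distance of √(2.4² + 2.7²) ≈ 3.6.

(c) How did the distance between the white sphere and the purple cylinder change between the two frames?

+0.4

Before: roughly 2.8 units apart; after: 3.2. That's 0.4 units further apart.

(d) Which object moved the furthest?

the green cube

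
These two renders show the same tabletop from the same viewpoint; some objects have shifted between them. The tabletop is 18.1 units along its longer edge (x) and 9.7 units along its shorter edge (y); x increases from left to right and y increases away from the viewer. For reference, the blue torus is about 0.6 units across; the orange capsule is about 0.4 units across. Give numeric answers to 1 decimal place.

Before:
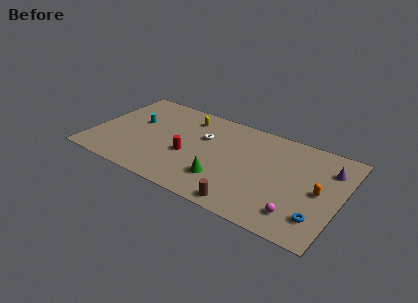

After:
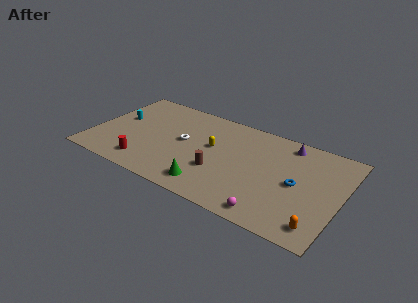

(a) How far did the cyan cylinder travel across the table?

1.3

The cyan cylinder moved from about (2.9, 5.8) to (1.6, 5.6), a distance of √(1.3² + 0.2²) ≈ 1.3.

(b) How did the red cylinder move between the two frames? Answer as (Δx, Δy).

(-2.8, -2.2)

The red cylinder started near (7.1, 3.9) and ended near (4.3, 1.7).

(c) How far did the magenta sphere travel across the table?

2.0

From (15.4, 1.9) to (13.6, 1.1), the magenta sphere covered √(1.8² + 0.8²) ≈ 2.0 units.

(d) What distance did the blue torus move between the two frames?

3.1

From (16.8, 2.2) to (15.0, 4.7), the blue torus covered √(1.8² + 2.5²) ≈ 3.1 units.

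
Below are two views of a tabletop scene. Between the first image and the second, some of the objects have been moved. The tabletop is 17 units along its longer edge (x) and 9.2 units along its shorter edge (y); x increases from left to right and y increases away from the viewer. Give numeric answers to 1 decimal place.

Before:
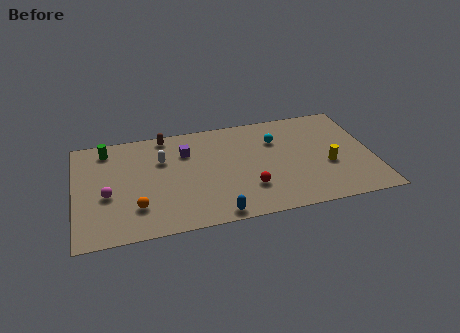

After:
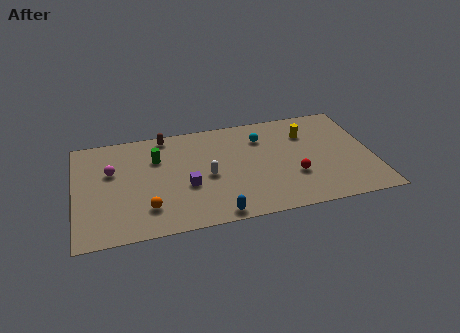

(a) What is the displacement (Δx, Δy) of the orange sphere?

(0.6, -0.2)

The orange sphere started near (3.4, 2.4) and ended near (4.0, 2.2).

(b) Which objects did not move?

the blue capsule and the brown capsule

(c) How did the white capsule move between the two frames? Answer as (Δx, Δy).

(2.5, -2.0)

The white capsule was at about (5.0, 6.2) and moved to about (7.5, 4.2).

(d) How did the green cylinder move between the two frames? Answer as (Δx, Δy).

(2.8, -1.4)

From the two frames, the green cylinder sits at roughly (1.9, 7.8) before and (4.7, 6.4) after.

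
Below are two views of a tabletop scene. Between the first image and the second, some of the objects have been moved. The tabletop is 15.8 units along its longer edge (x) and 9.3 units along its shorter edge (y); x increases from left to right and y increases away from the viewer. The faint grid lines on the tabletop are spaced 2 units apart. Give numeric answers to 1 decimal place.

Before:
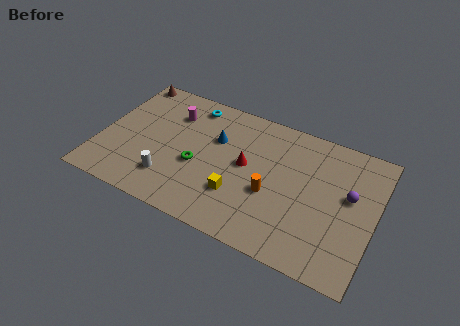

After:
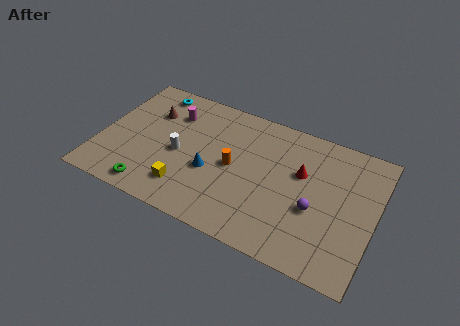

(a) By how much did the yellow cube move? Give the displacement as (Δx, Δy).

(-2.9, -0.8)

From the two frames, the yellow cube sits at roughly (8.2, 2.8) before and (5.3, 2.0) after.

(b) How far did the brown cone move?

2.6

From (0.9, 8.5) to (2.6, 6.5), the brown cone covered √(1.7² + 2.0²) ≈ 2.6 units.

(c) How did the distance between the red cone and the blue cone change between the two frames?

+3.2

The distance was about 2.2 in the first image and 5.4 in the second, so they moved 3.2 units further apart.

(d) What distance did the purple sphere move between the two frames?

2.5

The purple sphere was near (14.3, 5.4) before and (12.5, 3.7) after, so it travelled √(1.8² + 1.7²) ≈ 2.5 units.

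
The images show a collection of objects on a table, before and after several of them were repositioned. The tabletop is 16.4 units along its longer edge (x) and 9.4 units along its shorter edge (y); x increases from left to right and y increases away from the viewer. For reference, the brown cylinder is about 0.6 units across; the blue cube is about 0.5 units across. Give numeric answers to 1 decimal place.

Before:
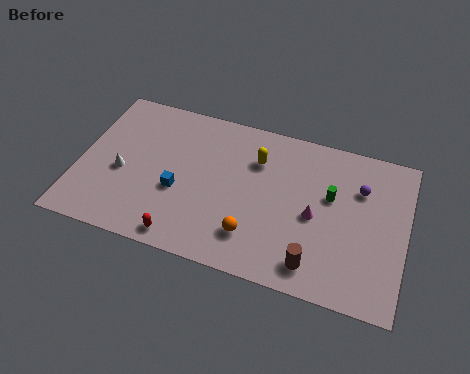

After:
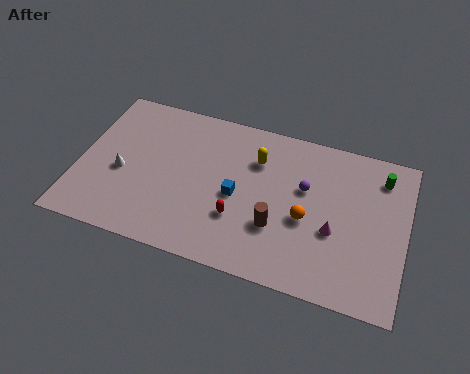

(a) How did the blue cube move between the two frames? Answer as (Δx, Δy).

(2.9, 0.6)

The blue cube started near (5.1, 3.7) and ended near (8.0, 4.3).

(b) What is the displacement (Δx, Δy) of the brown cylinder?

(-2.0, 1.6)

From the two frames, the brown cylinder sits at roughly (12.1, 1.5) before and (10.1, 3.1) after.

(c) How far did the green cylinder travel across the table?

3.1

The green cylinder moved from about (12.6, 5.7) to (15.0, 7.6), a distance of √(2.4² + 1.9²) ≈ 3.1.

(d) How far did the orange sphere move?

3.1

From (9.0, 2.2) to (11.5, 4.0), the orange sphere covered √(2.5² + 1.8²) ≈ 3.1 units.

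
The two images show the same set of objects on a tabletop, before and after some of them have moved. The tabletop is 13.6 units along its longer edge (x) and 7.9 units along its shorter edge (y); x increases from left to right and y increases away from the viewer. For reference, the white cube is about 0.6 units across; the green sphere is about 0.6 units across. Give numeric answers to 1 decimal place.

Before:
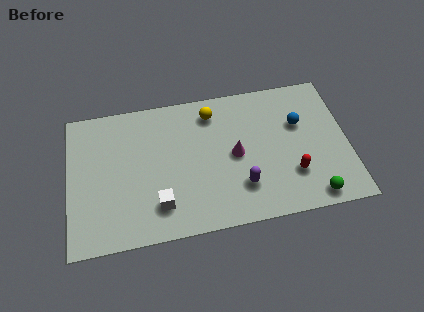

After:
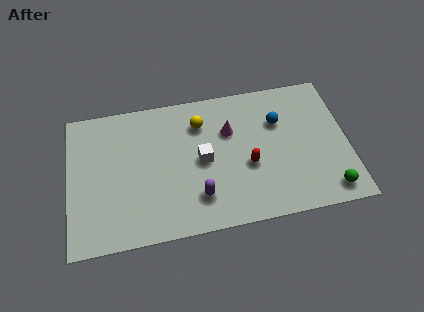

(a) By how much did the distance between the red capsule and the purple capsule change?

+0.3

The distance was about 2.5 in the first image and 2.8 in the second, so they moved 0.3 units further apart.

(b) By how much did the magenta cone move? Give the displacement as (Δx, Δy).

(-0.2, 1.4)

The magenta cone was at about (8.1, 3.9) and moved to about (7.9, 5.3).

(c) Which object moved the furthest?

the white cube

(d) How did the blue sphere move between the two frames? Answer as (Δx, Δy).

(-1.0, 0.3)

The blue sphere started near (11.3, 5.1) and ended near (10.3, 5.4).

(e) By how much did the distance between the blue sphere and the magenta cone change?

-1.0

The distance was about 3.4 in the first image and 2.4 in the second, so they moved 1.0 units closer together.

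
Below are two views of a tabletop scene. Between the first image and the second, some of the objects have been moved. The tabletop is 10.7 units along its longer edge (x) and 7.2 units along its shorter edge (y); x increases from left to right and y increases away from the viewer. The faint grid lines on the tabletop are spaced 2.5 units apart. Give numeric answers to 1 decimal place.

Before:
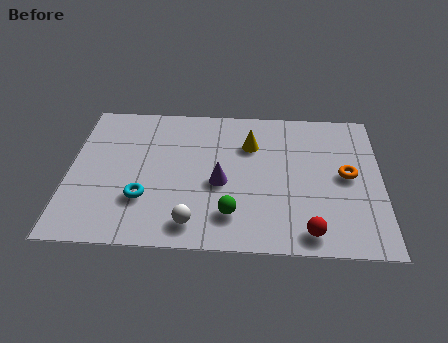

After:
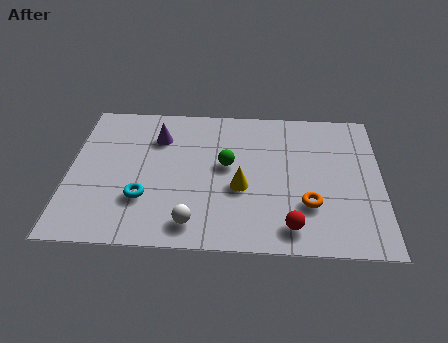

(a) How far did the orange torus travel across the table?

2.0

The orange torus moved from about (9.5, 3.7) to (8.2, 2.2), a distance of √(1.3² + 1.5²) ≈ 2.0.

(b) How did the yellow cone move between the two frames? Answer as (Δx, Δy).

(-0.3, -2.2)

The yellow cone was at about (6.2, 5.1) and moved to about (5.9, 2.9).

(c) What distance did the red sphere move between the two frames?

0.6

The red sphere moved from about (8.2, 0.9) to (7.6, 1.1), a distance of √(0.6² + 0.2²) ≈ 0.6.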